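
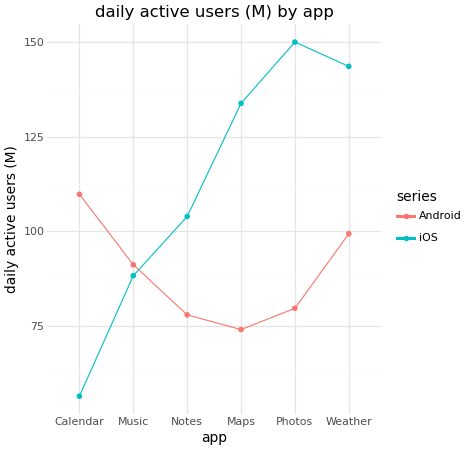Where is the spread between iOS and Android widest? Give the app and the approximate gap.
Photos, ≈ 70 M

Photos: iOS ≈ 150, Android ≈ 80 → gap ≈ 70. Next-largest (Maps) is only ≈ 60.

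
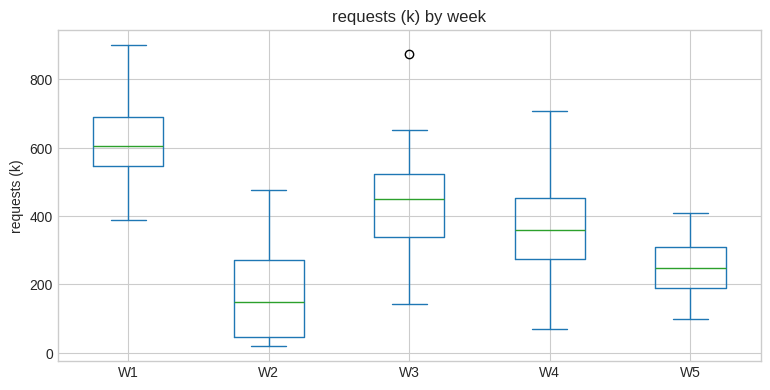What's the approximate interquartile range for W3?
Q3 ≈ 500, Q1 ≈ 350; IQR ≈ 150.

≈ 150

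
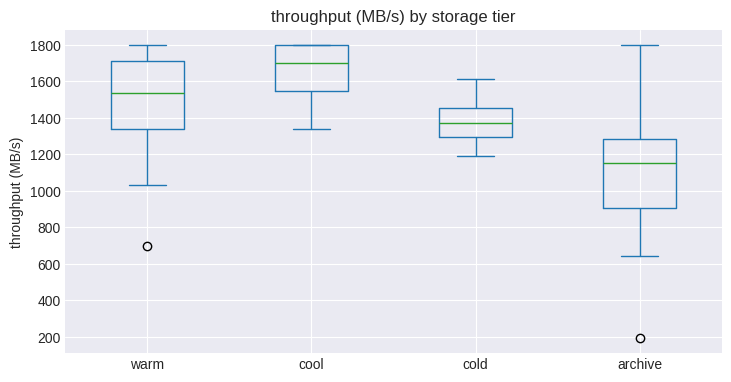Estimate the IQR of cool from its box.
Q3 ≈ 1800, Q1 ≈ 1500; IQR ≈ 300.

≈ 300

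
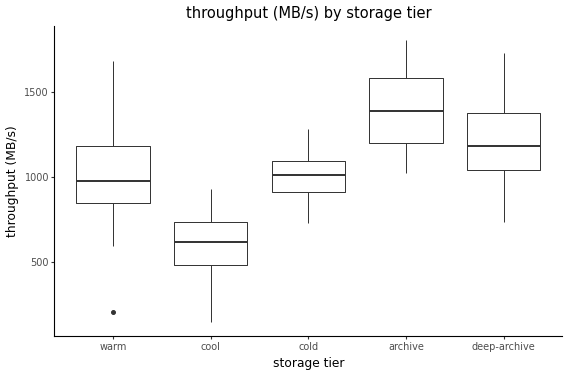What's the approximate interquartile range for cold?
≈ 200

Q3 ≈ 1100, Q1 ≈ 900; IQR ≈ 200.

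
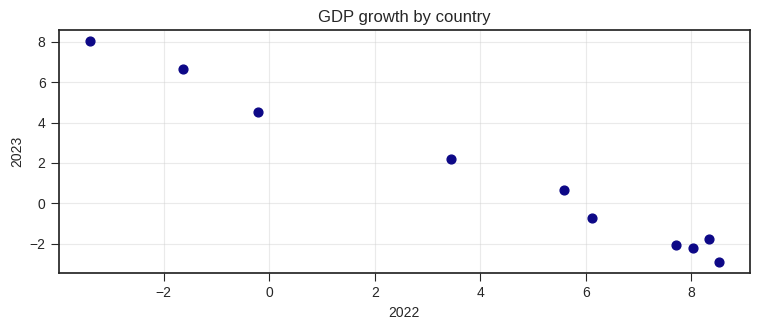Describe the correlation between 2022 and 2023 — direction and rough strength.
negative, strong

Points are negatively correlated; strong (|r| ≈ 1.0).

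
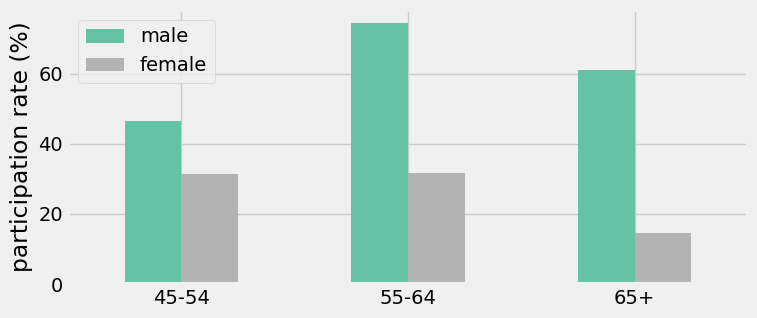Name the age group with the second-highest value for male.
Top 3 for male: 55-64 ≈ 70, 65+ ≈ 60, 45-54 ≈ 50.

65+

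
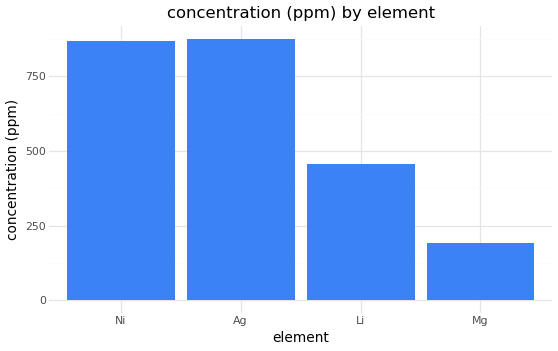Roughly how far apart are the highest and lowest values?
Max Ag ≈ 900, min Mg ≈ 200; range ≈ 700.

≈ 700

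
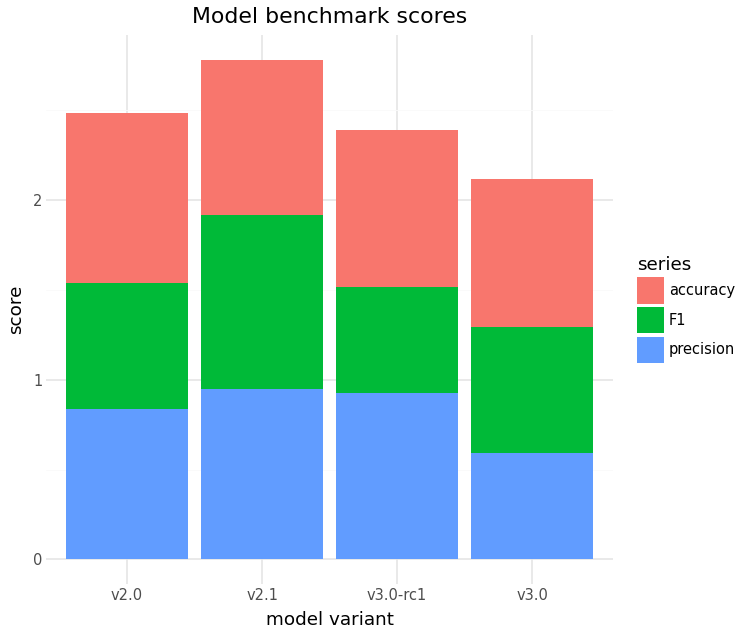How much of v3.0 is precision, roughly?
precision top ≈ 0.5, bottom ≈ 0.0; segment ≈ 0.5.

≈ 0.5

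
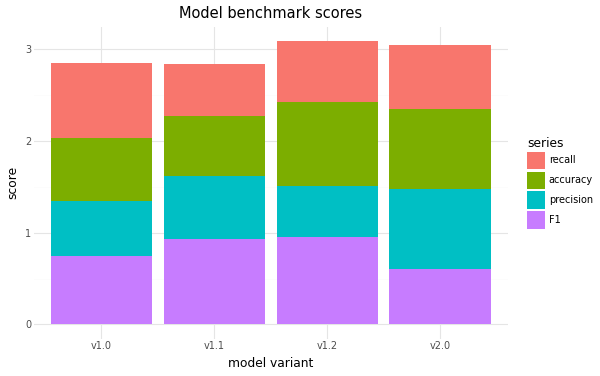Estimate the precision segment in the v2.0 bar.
precision top ≈ 1.5, bottom ≈ 0.5; segment ≈ 1.0.

≈ 1.0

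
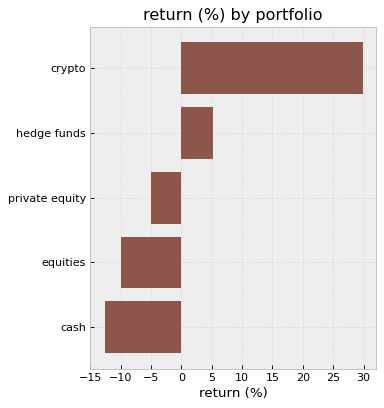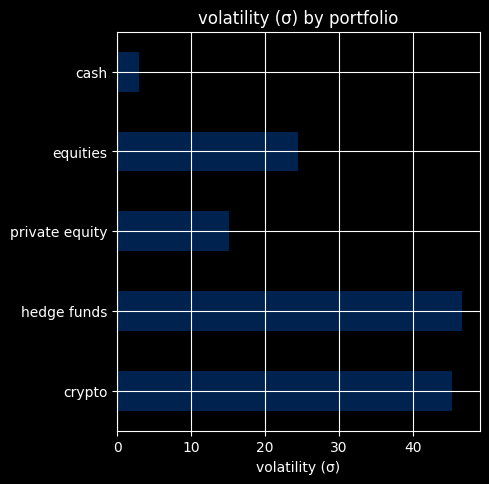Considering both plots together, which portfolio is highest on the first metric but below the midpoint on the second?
Chart 2 median volatility (σ) ≈ 25; below-median portfolios: private equity, cash. Among those, private equity has the highest return (%) (≈ -5).

private equity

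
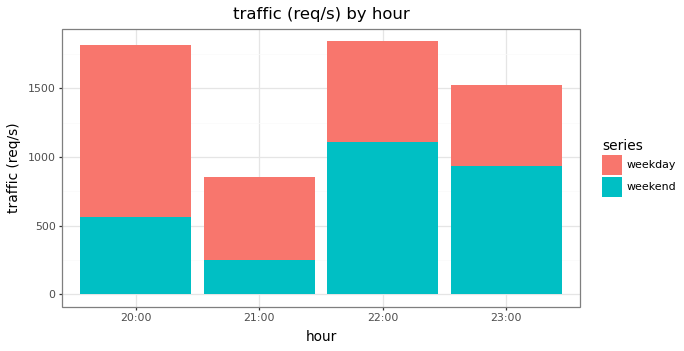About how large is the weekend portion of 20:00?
≈ 600

weekend top ≈ 600, bottom ≈ 0; segment ≈ 600.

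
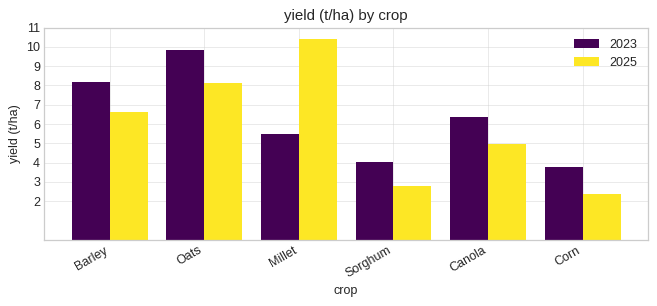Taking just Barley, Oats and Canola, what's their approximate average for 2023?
(8 + 10 + 6) / 3 ≈ 8.

≈ 8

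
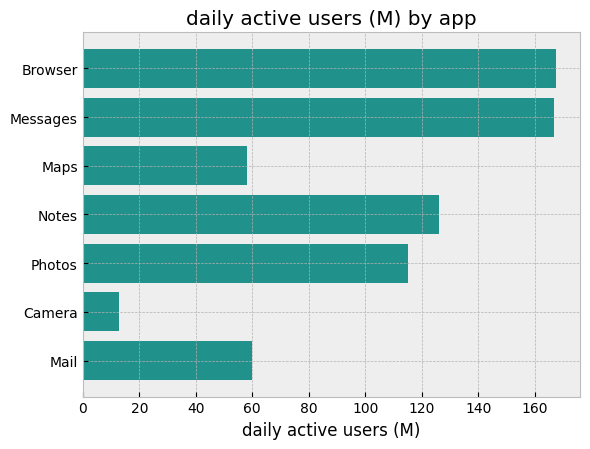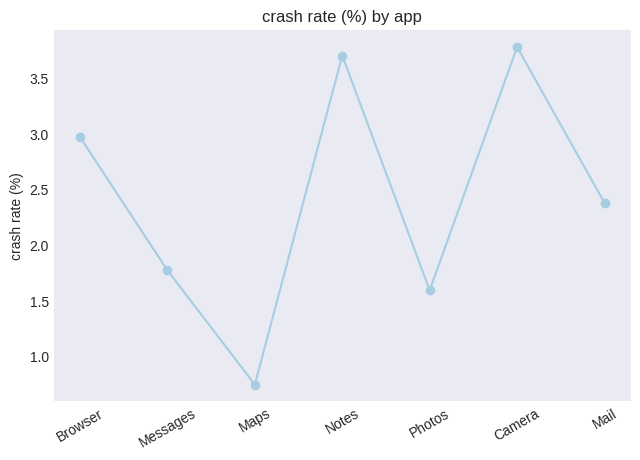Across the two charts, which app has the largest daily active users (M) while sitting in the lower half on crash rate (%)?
Chart 2 median crash rate (%) ≈ 2.5; below-median apps: Messages, Maps, Photos. Among those, Messages has the highest daily active users (M) (≈ 160).

Messages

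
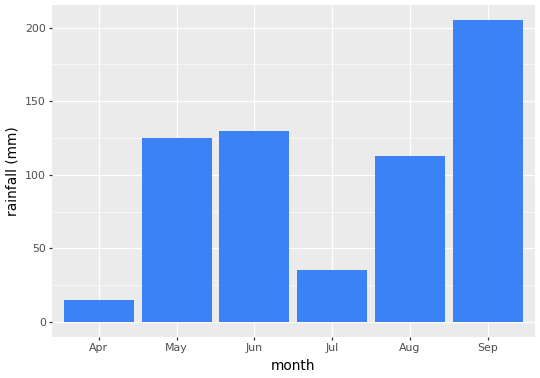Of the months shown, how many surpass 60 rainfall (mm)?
4

Above 60: May, Jun, Aug, Sep.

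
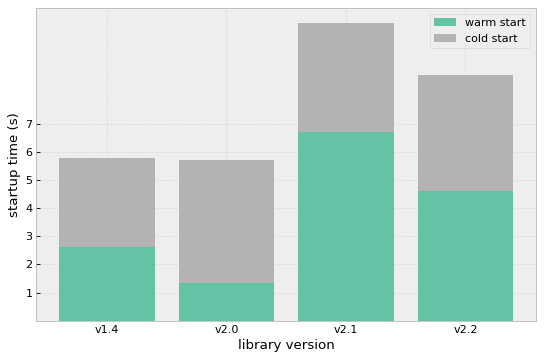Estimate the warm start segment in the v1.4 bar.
warm start top ≈ 3, bottom ≈ 0; segment ≈ 3.

≈ 3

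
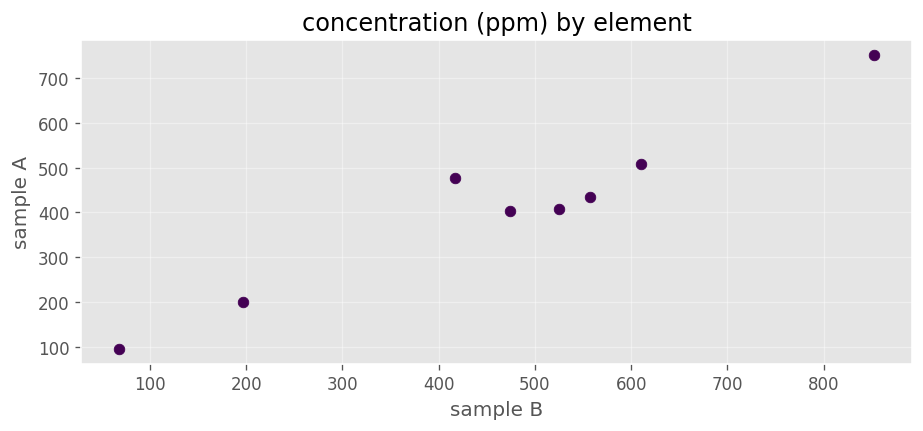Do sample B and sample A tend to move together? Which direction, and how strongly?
positive, strong

Points are positively correlated; strong (|r| ≈ 1.0).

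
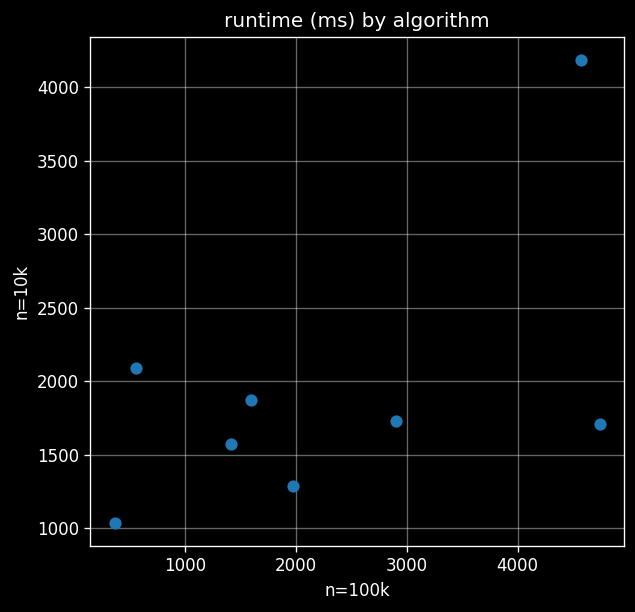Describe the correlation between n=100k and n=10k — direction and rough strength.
positive, moderate

Points are positively correlated; moderate (|r| ≈ 0.6).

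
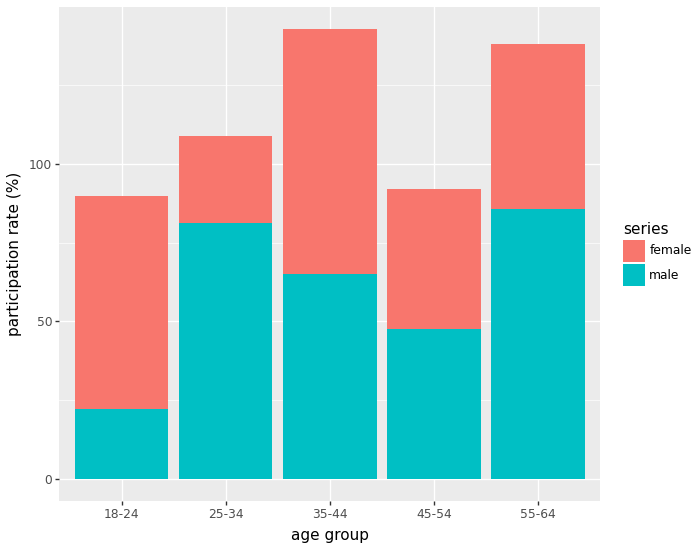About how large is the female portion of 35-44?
female top ≈ 140, bottom ≈ 60; segment ≈ 80.

≈ 80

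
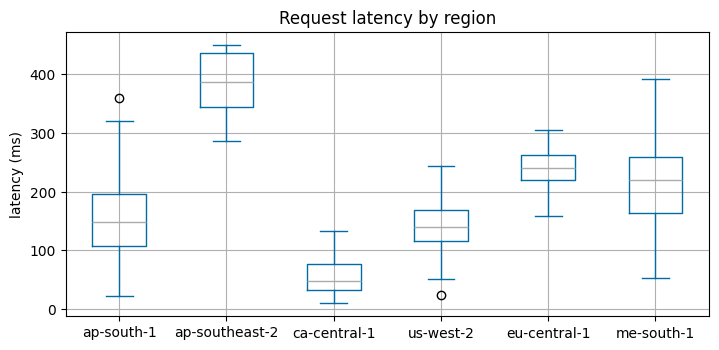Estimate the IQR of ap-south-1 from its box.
Q3 ≈ 200, Q1 ≈ 100; IQR ≈ 100.

≈ 100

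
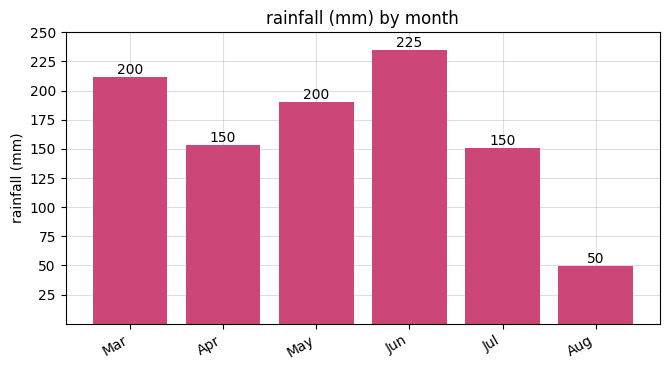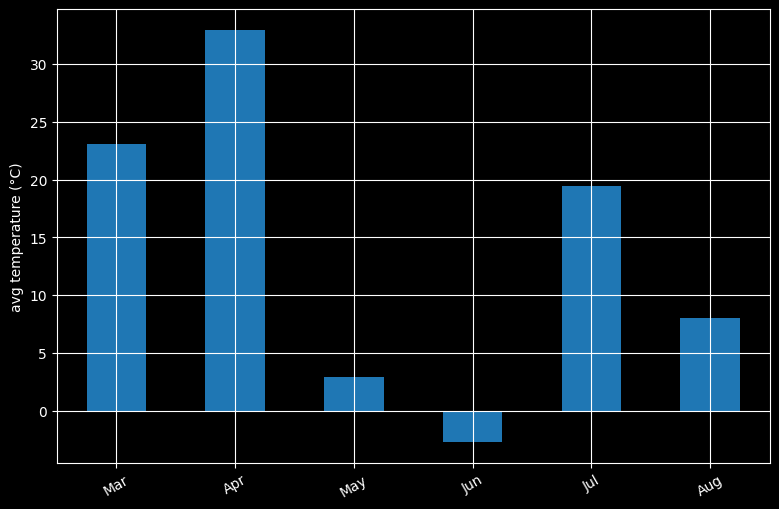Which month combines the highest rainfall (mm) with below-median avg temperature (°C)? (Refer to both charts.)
Jun

Chart 2 median avg temperature (°C) ≈ 15; below-median months: May, Jun, Aug. Among those, Jun has the highest rainfall (mm) (≈ 225).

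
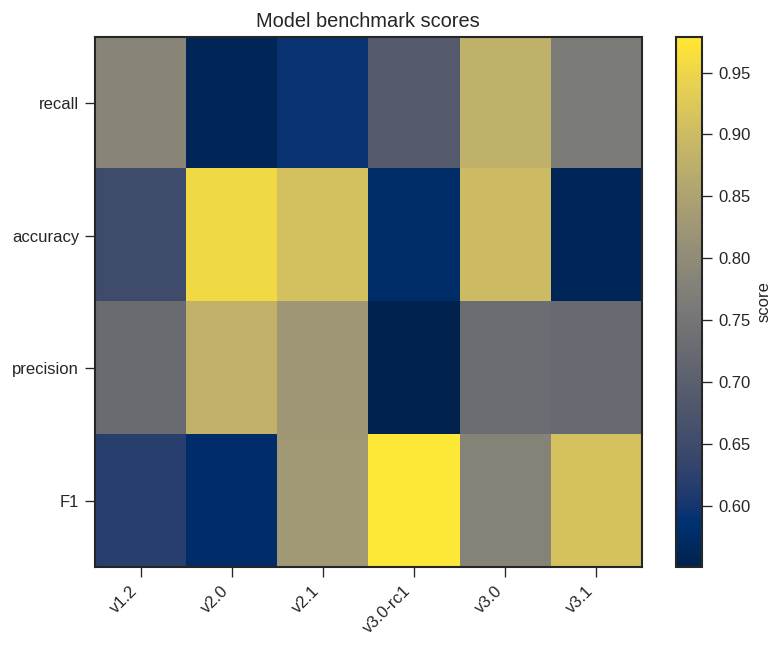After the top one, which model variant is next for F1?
Top 3 for F1: v3.0-rc1 ≈ 1.00, v3.1 ≈ 0.90, v2.1 ≈ 0.85.

v3.1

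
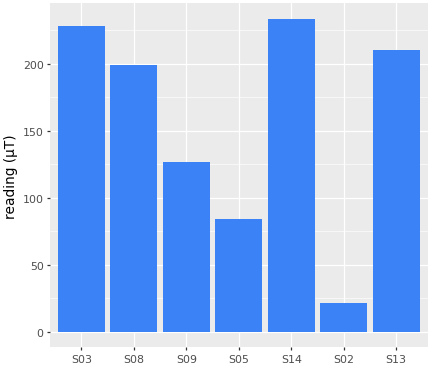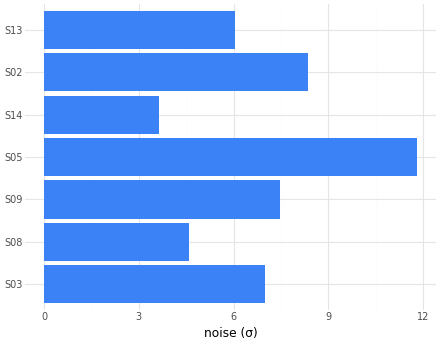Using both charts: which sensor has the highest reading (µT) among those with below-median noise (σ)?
S14

Chart 2 median noise (σ) ≈ 6; below-median sensors: S08, S14, S13. Among those, S14 has the highest reading (µT) (≈ 225).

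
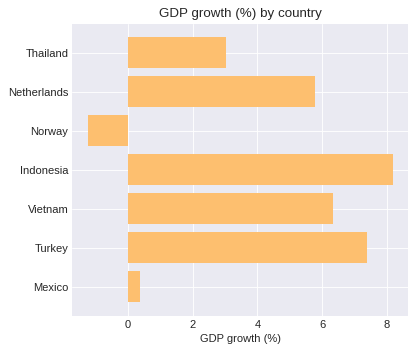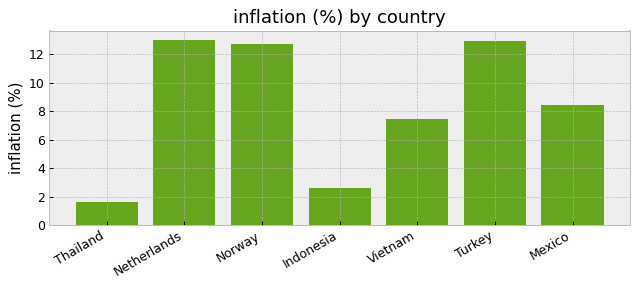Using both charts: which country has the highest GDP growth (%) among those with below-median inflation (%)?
Chart 2 median inflation (%) ≈ 8; below-median countries: Thailand, Indonesia, Vietnam. Among those, Indonesia has the highest GDP growth (%) (≈ 8).

Indonesia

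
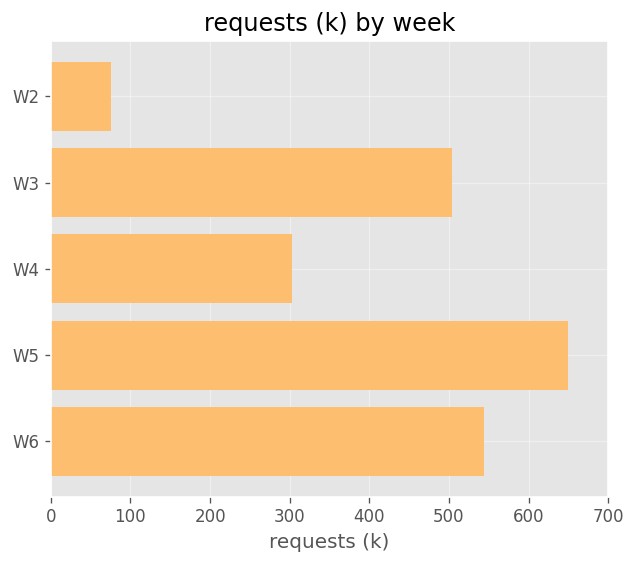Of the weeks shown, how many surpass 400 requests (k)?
3

Above 400: W3, W5, W6.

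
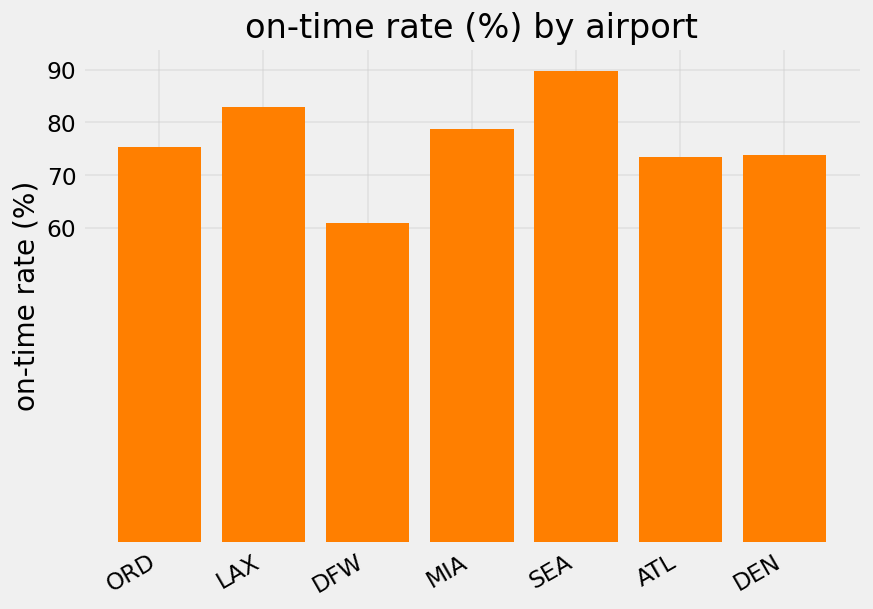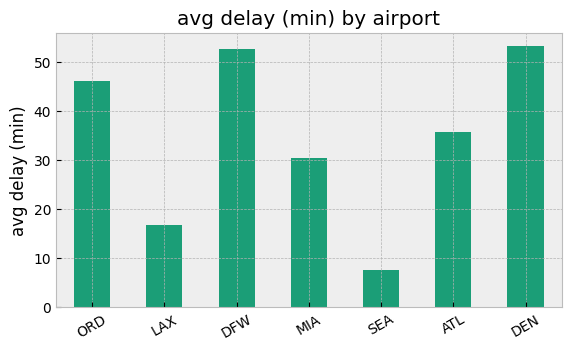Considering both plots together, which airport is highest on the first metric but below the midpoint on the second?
Chart 2 median avg delay (min) ≈ 35; below-median airports: LAX, MIA, SEA. Among those, SEA has the highest on-time rate (%) (≈ 90).

SEA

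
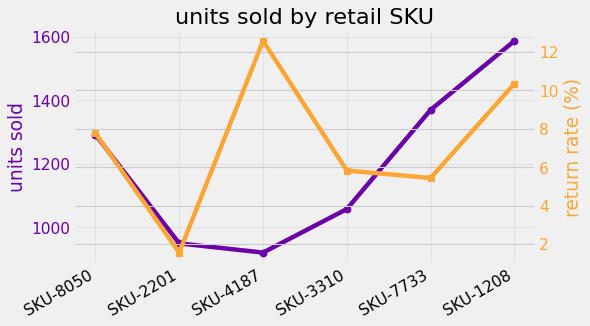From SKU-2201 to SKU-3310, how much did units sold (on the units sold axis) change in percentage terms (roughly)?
SKU-2201 ≈ 1000, SKU-3310 ≈ 1100; (1100 − 1000) / 1000 ≈ +10%.

≈ +10%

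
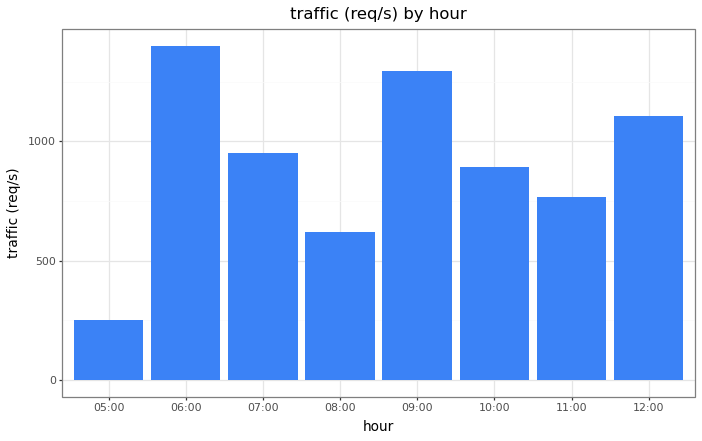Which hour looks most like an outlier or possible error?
05:00 ≈ 200; the rest sit between ≈ 600 and ≈ 1400.

05:00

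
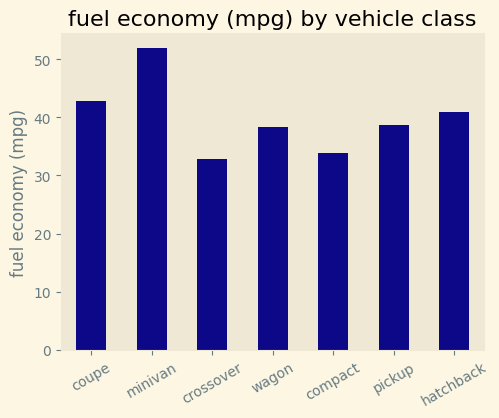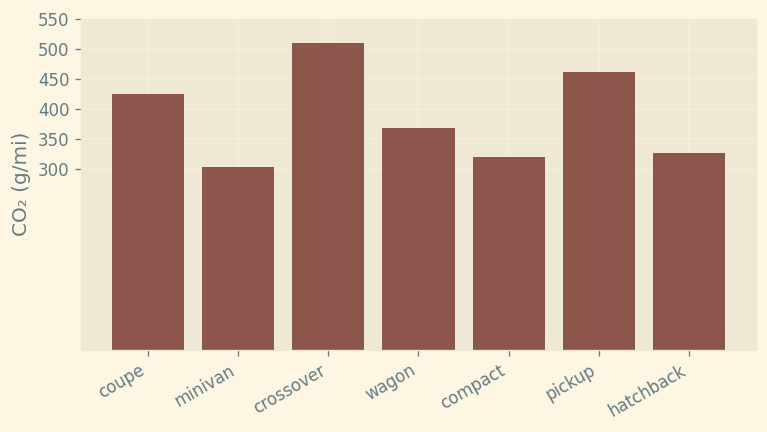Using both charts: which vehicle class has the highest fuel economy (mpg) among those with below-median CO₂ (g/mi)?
Chart 2 median CO₂ (g/mi) ≈ 350; below-median vehicle classes: minivan, compact, hatchback. Among those, minivan has the highest fuel economy (mpg) (≈ 50).

minivan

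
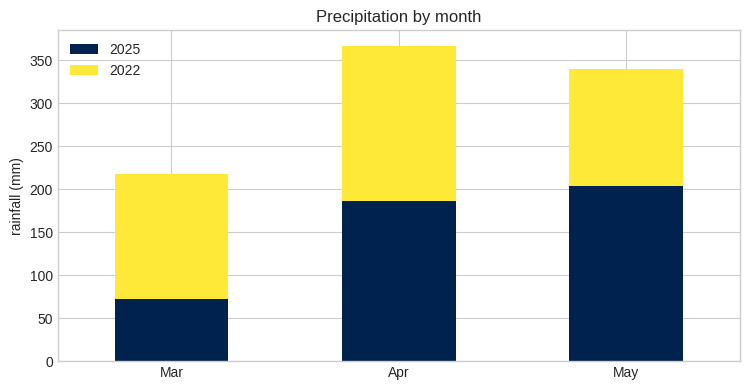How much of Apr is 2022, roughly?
≈ 150

2022 top ≈ 350, bottom ≈ 200; segment ≈ 150.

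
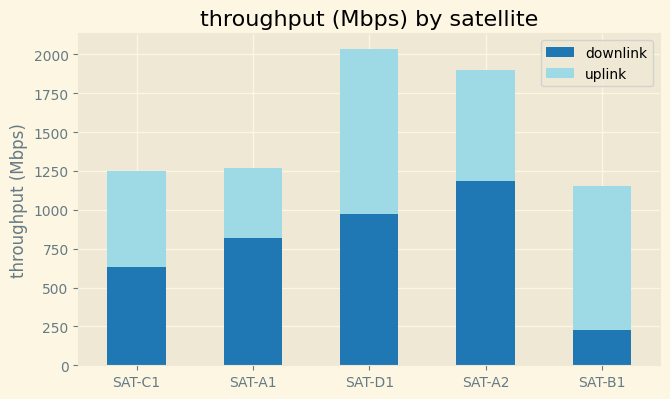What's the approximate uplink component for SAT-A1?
uplink top ≈ 1200, bottom ≈ 800; segment ≈ 400.

≈ 400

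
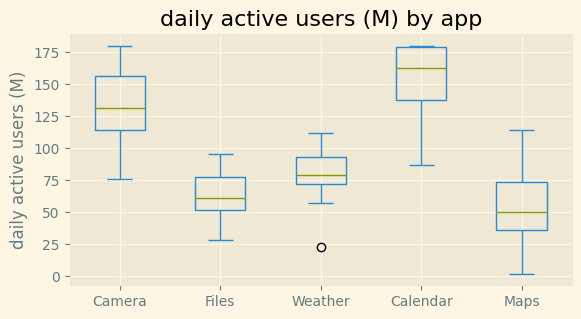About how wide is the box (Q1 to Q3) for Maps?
≈ 30

Q3 ≈ 70, Q1 ≈ 40; IQR ≈ 30.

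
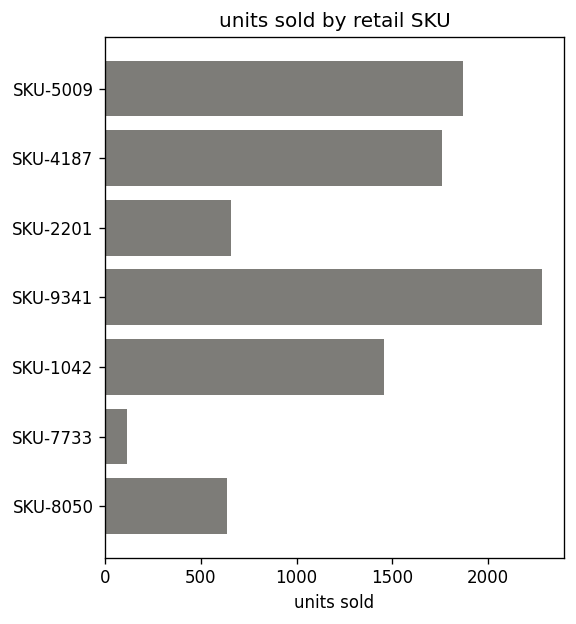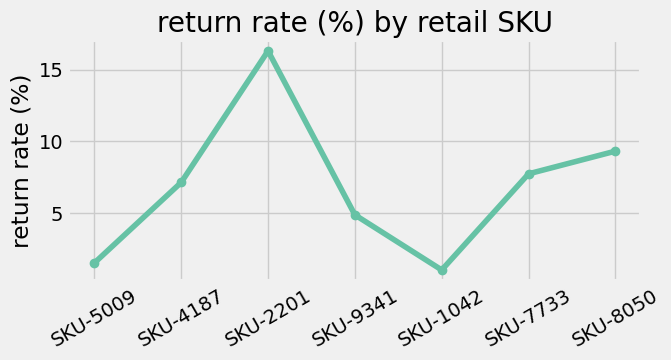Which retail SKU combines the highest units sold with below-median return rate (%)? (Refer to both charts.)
SKU-9341

Chart 2 median return rate (%) ≈ 8; below-median retail SKUs: SKU-5009, SKU-9341, SKU-1042. Among those, SKU-9341 has the highest units sold (≈ 2500).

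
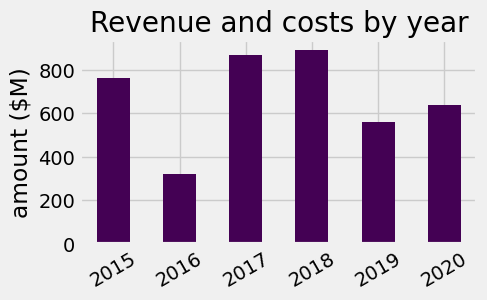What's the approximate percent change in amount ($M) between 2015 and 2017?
2015 ≈ 800, 2017 ≈ 900; (900 − 800) / 800 ≈ +12.5%.

≈ +12.5%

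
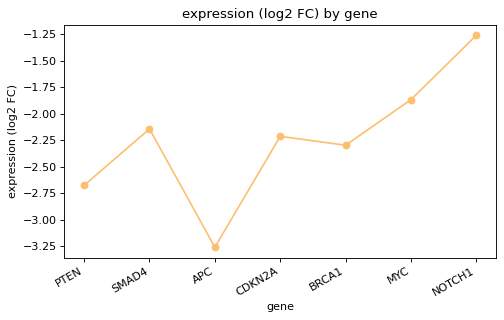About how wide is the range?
≈ 2.0

Max NOTCH1 ≈ -1.2, min APC ≈ -3.2; range ≈ 2.0.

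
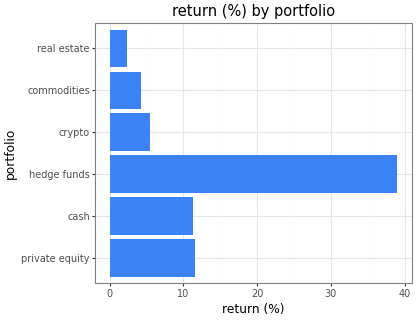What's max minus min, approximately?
Max hedge funds ≈ 40, min real estate ≈ 0; range ≈ 40.

≈ 40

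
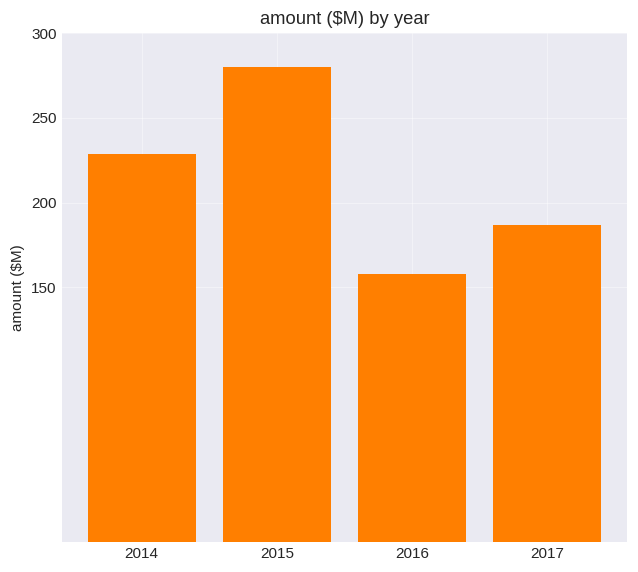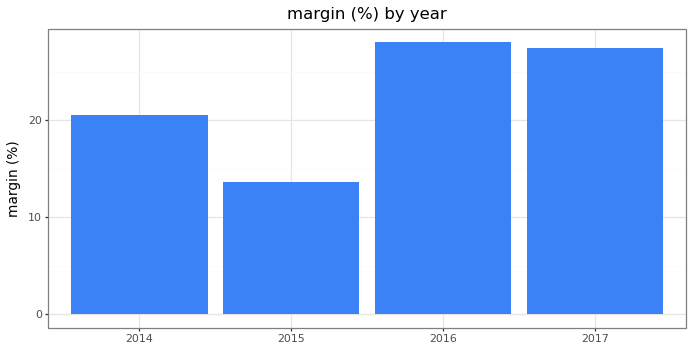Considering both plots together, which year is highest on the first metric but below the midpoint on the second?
Chart 2 median margin (%) ≈ 25; below-median years: 2014, 2015. Among those, 2015 has the highest amount ($M) (≈ 300).

2015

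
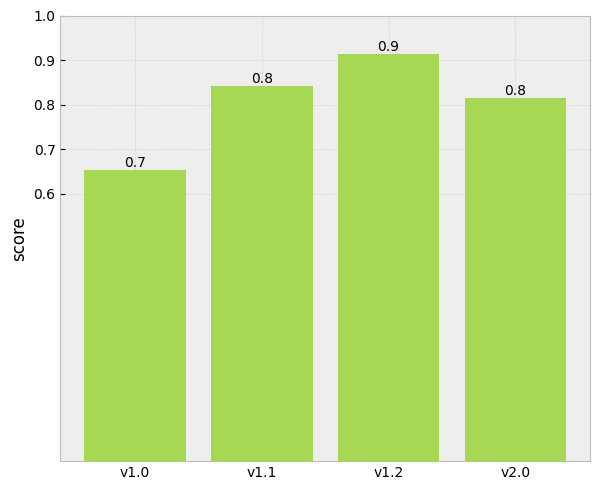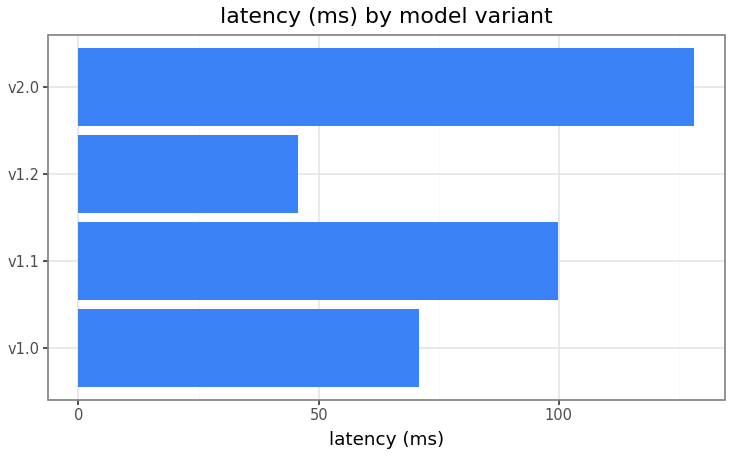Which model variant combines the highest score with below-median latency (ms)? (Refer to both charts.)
Chart 2 median latency (ms) ≈ 80; below-median model variants: v1.0, v1.2. Among those, v1.2 has the highest score (≈ 0.9).

v1.2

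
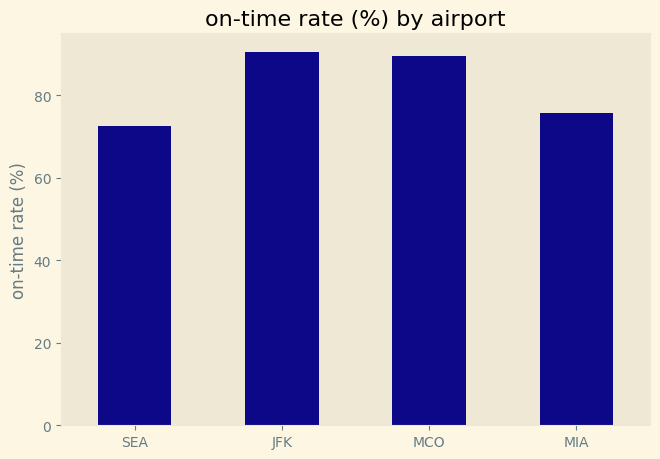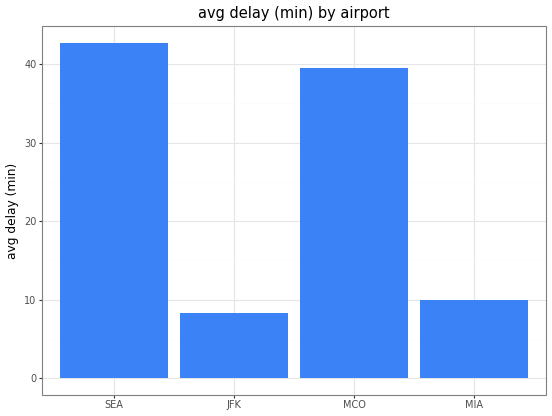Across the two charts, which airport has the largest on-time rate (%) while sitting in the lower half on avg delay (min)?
Chart 2 median avg delay (min) ≈ 25; below-median airports: JFK, MIA. Among those, JFK has the highest on-time rate (%) (≈ 90).

JFK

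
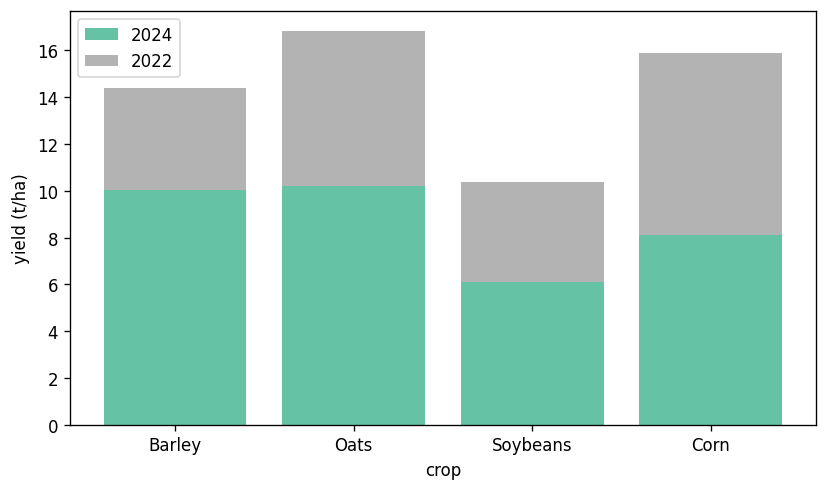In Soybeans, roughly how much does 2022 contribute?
≈ 4

2022 top ≈ 10, bottom ≈ 6; segment ≈ 4.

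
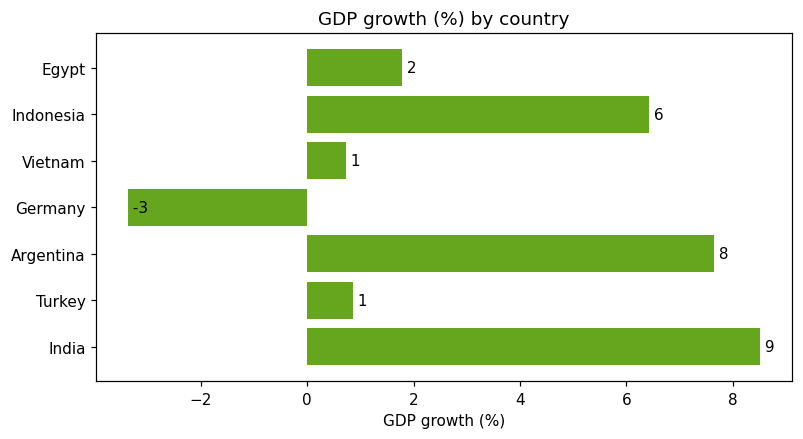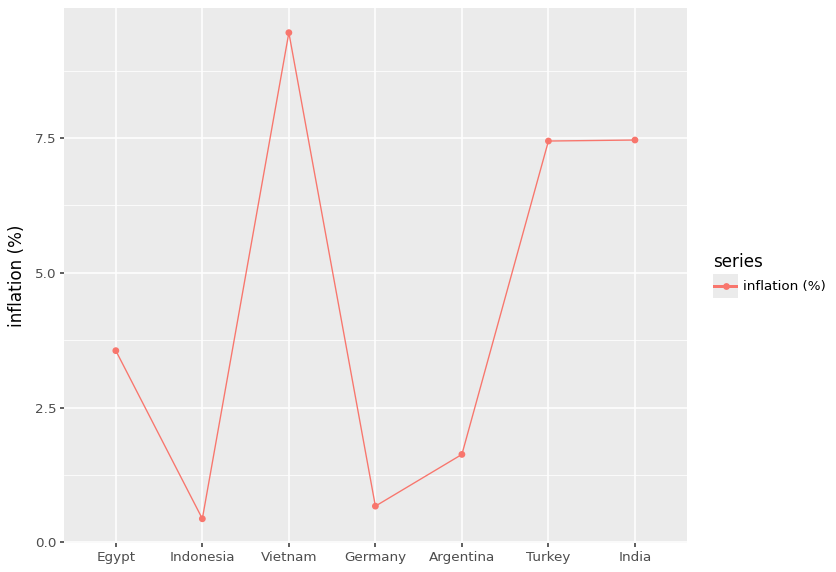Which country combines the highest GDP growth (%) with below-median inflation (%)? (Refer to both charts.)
Chart 2 median inflation (%) ≈ 4; below-median countries: Indonesia, Germany, Argentina. Among those, Argentina has the highest GDP growth (%) (≈ 8).

Argentina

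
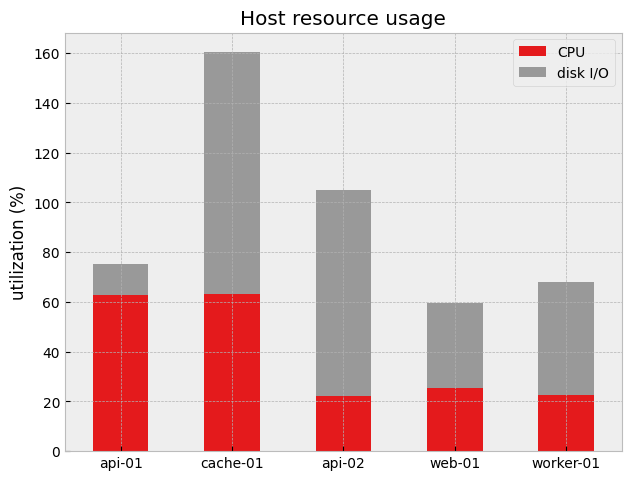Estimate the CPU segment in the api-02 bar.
≈ 20

CPU top ≈ 20, bottom ≈ 0; segment ≈ 20.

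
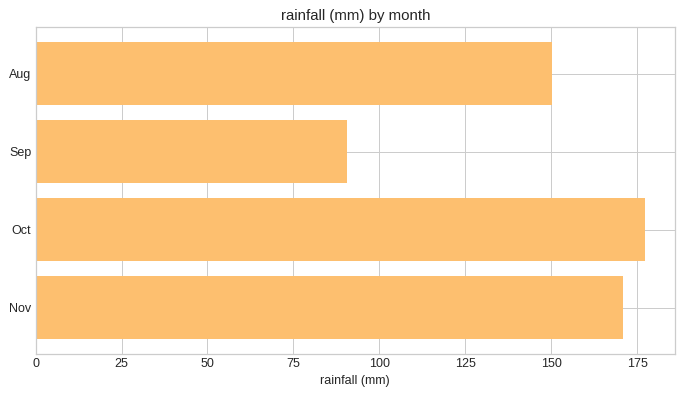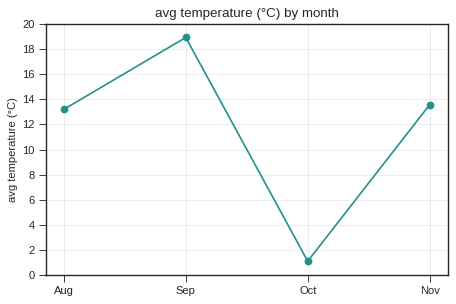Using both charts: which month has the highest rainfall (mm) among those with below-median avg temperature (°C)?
Chart 2 median avg temperature (°C) ≈ 14; below-median months: Aug, Oct. Among those, Oct has the highest rainfall (mm) (≈ 180).

Oct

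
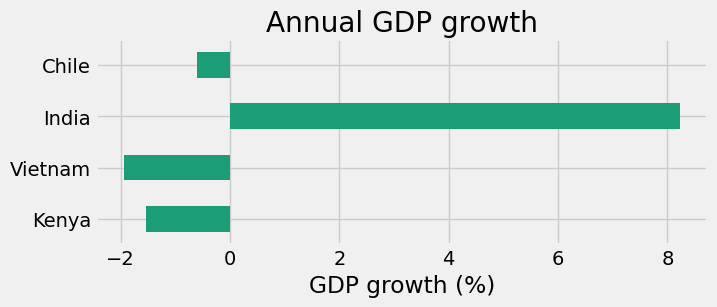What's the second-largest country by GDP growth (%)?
Top 3: India ≈ 8, Chile ≈ -1, Kenya ≈ -2.

Chile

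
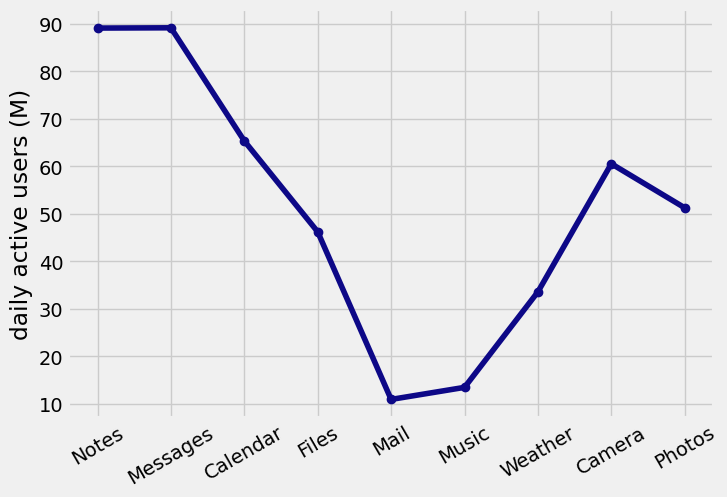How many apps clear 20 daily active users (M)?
7

Above 20: Notes, Messages, Calendar, Files, Weather, Camera, Photos.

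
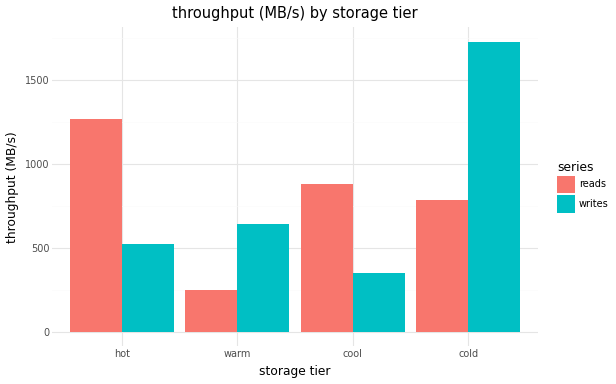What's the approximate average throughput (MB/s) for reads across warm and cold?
≈ 500

(200 + 800) / 2 ≈ 500.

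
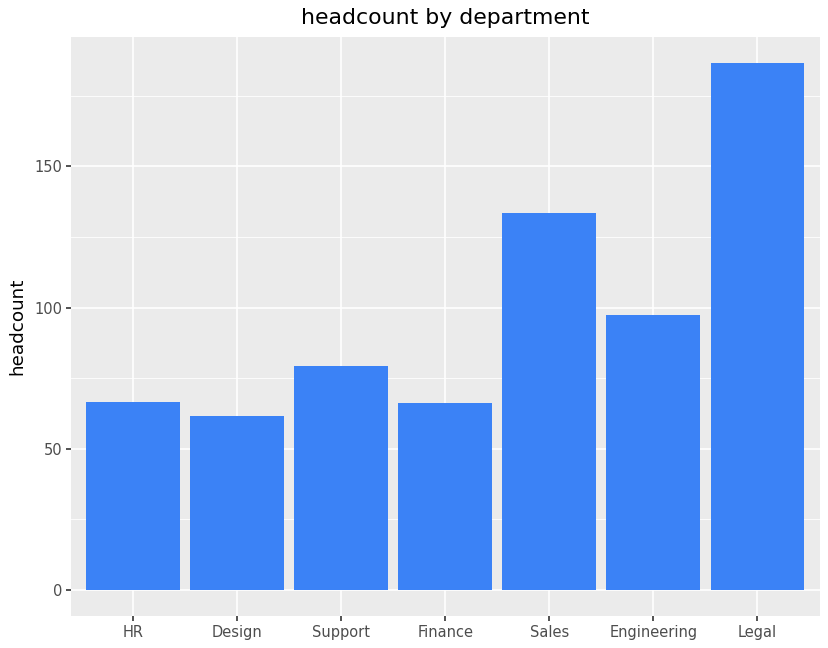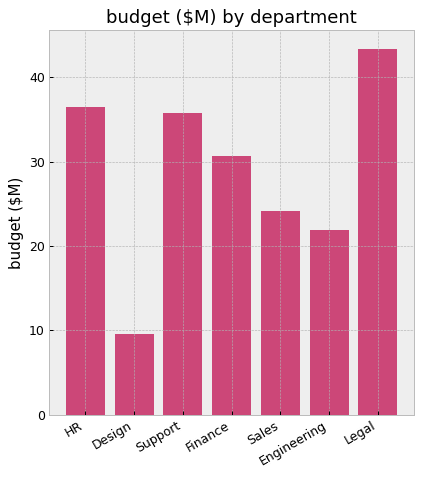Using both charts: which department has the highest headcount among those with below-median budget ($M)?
Sales

Chart 2 median budget ($M) ≈ 30; below-median departments: Design, Sales, Engineering. Among those, Sales has the highest headcount (≈ 140).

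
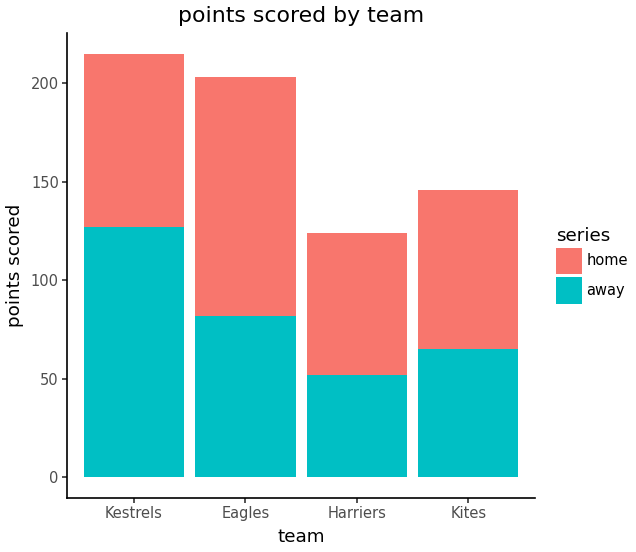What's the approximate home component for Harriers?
≈ 60

home top ≈ 120, bottom ≈ 60; segment ≈ 60.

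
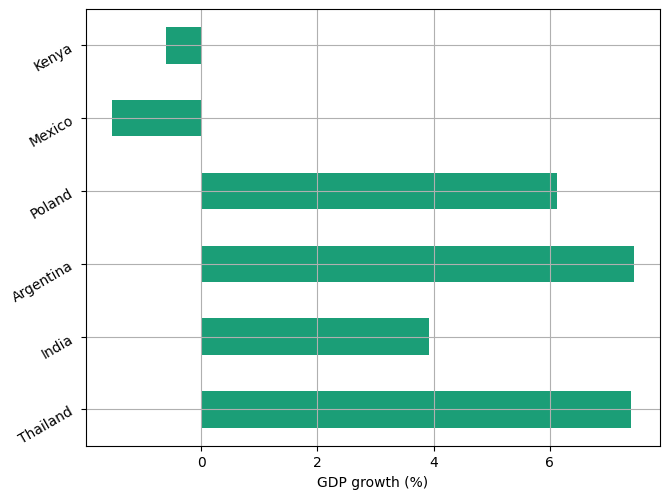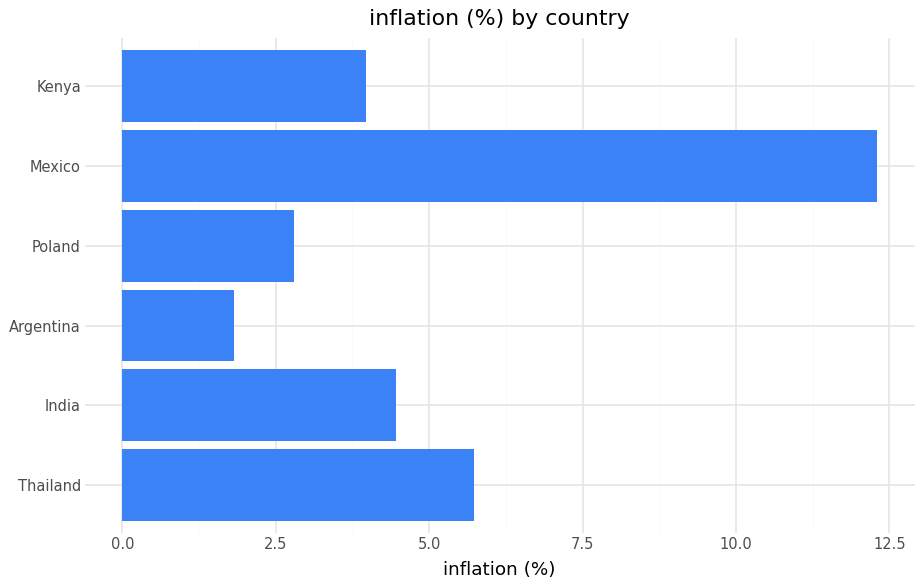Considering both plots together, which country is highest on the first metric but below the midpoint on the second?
Argentina

Chart 2 median inflation (%) ≈ 4; below-median countries: Argentina, Poland, Kenya. Among those, Argentina has the highest GDP growth (%) (≈ 7).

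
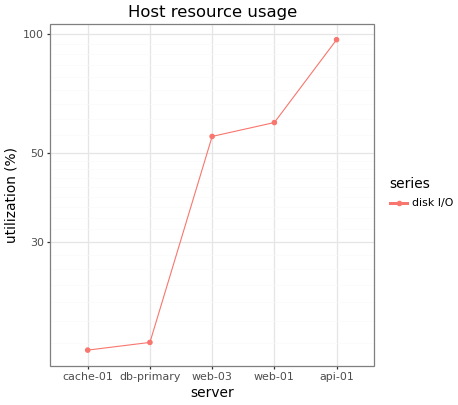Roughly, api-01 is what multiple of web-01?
api-01 ≈ 100, web-01 ≈ 60; 100/60 ≈ 1.67.

≈ 1.67×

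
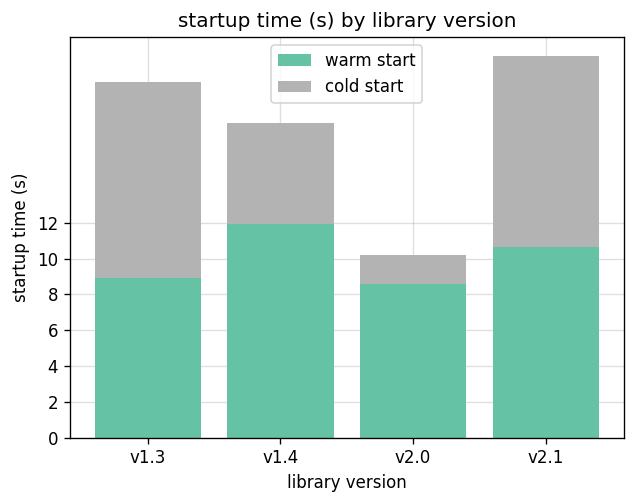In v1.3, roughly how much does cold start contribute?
≈ 12

cold start top ≈ 20, bottom ≈ 8; segment ≈ 12.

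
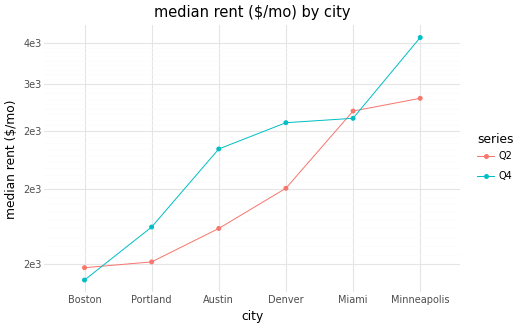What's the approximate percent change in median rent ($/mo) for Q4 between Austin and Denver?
Austin ≈ 2400, Denver ≈ 2600; (2600 − 2400) / 2400 ≈ +8.3%.

≈ +8.3%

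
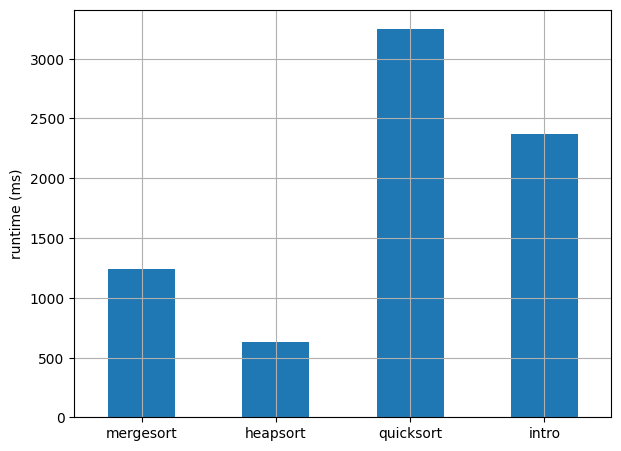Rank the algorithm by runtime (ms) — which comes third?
Top 4: quicksort ≈ 3000, intro ≈ 2500, mergesort ≈ 1000, heapsort ≈ 500.

mergesort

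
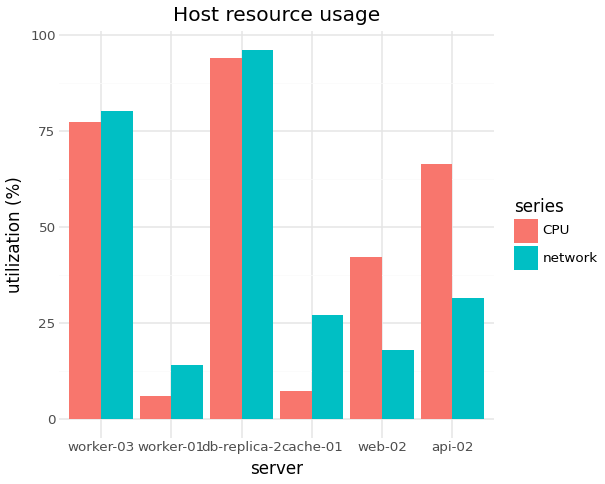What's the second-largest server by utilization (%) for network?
Top 3 for network: db-replica-2 ≈ 100, worker-03 ≈ 80, api-02 ≈ 30.

worker-03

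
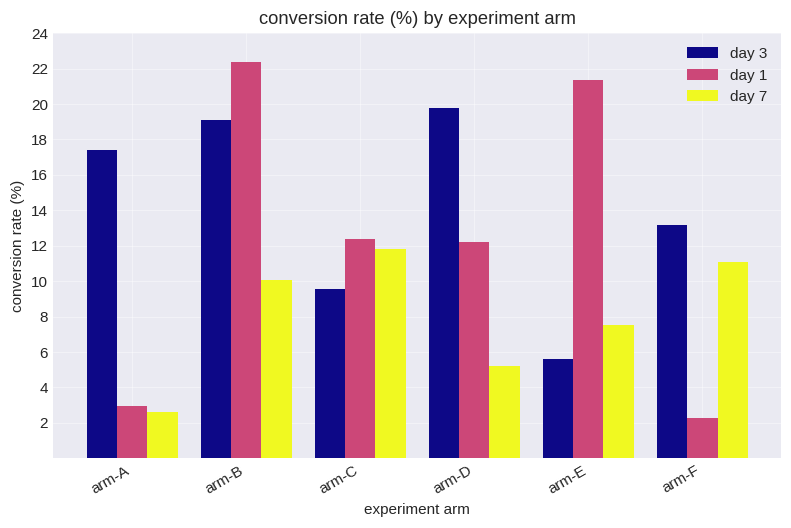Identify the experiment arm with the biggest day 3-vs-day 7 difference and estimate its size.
arm-A: day 3 ≈ 18, day 7 ≈ 2 → gap ≈ 16. Next-largest (arm-D) is only ≈ 14.

arm-A, ≈ 16 %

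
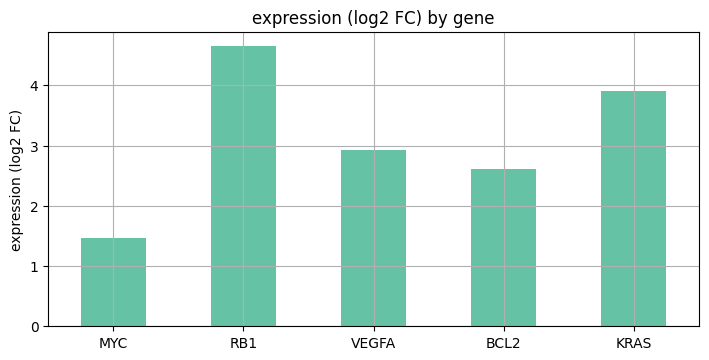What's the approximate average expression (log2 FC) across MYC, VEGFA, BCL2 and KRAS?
≈ 2.75

(1.5 + 3.0 + 2.5 + 4.0) / 4 ≈ 2.75.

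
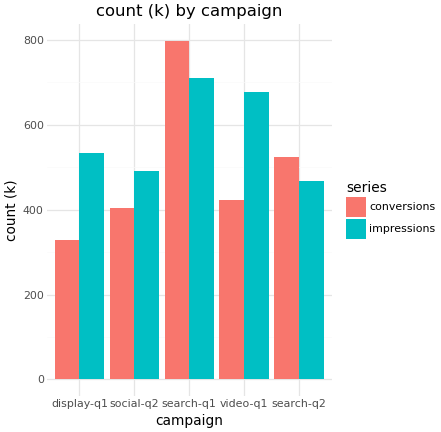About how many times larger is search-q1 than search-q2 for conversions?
search-q1 ≈ 800, search-q2 ≈ 500; 800/500 ≈ 1.6.

≈ 1.6×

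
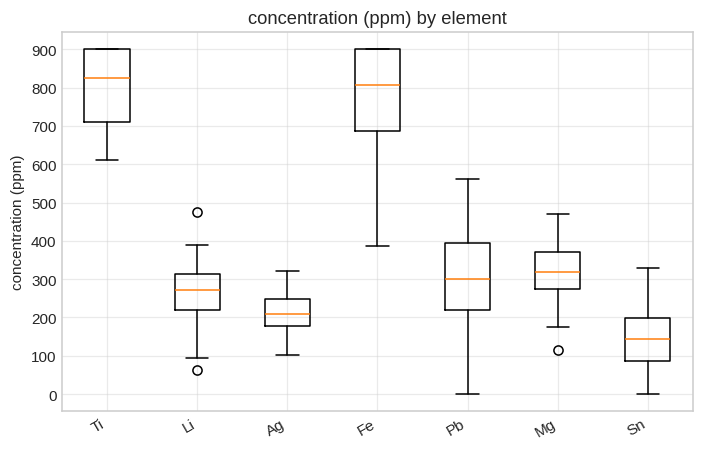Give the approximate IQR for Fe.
Q3 ≈ 900, Q1 ≈ 700; IQR ≈ 200.

≈ 200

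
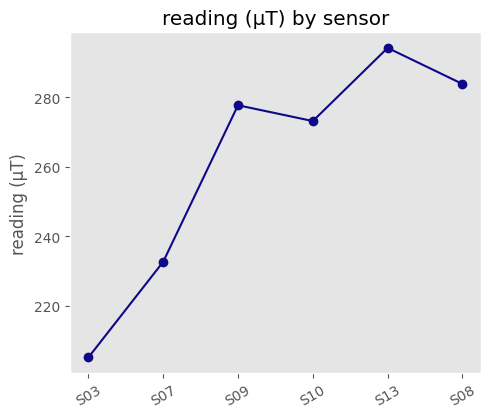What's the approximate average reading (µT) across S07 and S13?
(230 + 290) / 2 ≈ 260.

≈ 260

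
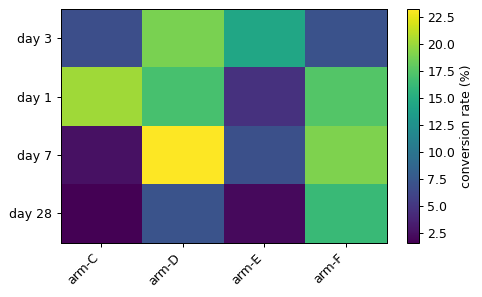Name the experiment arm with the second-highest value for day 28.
Top 3 for day 28: arm-F ≈ 16, arm-D ≈ 8, arm-E ≈ 2.

arm-D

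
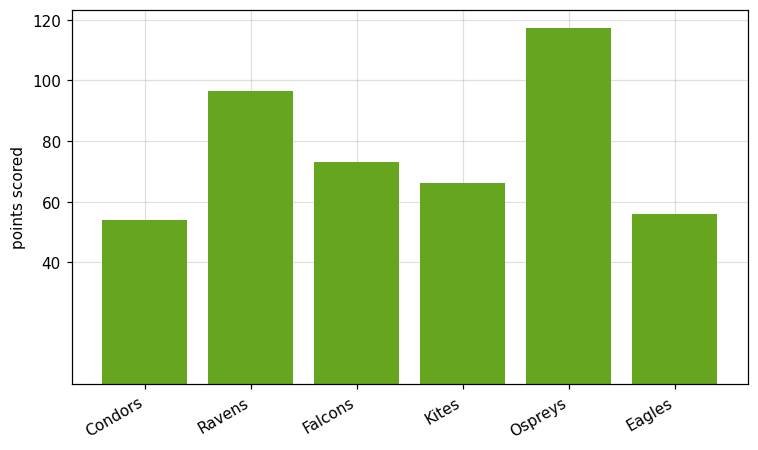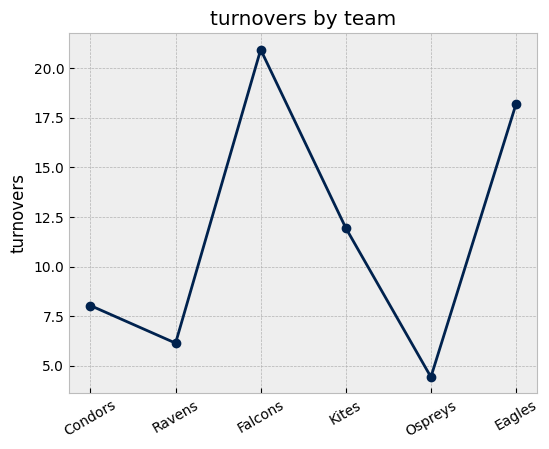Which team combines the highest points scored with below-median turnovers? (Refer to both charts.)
Chart 2 median turnovers ≈ 10; below-median teams: Condors, Ravens, Ospreys. Among those, Ospreys has the highest points scored (≈ 120).

Ospreys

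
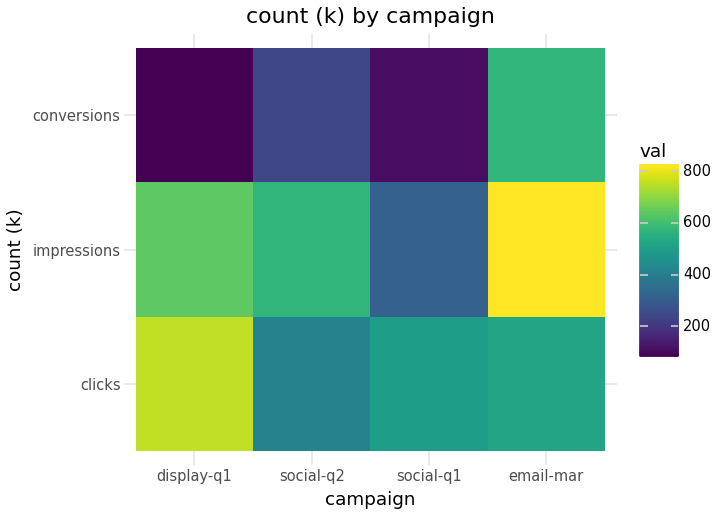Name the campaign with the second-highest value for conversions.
Top 3 for conversions: email-mar ≈ 600, social-q2 ≈ 200, social-q1 ≈ 100.

social-q2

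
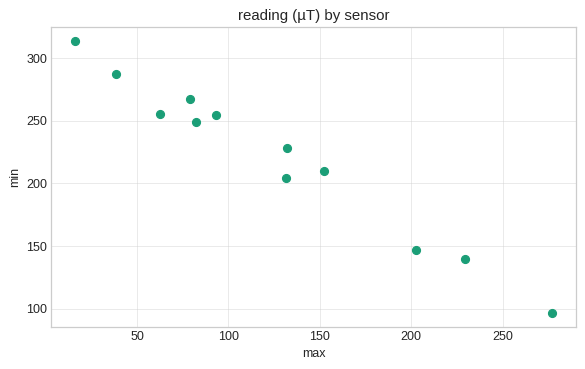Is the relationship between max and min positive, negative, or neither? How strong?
Points are negatively correlated; strong (|r| ≈ 1.0).

negative, strong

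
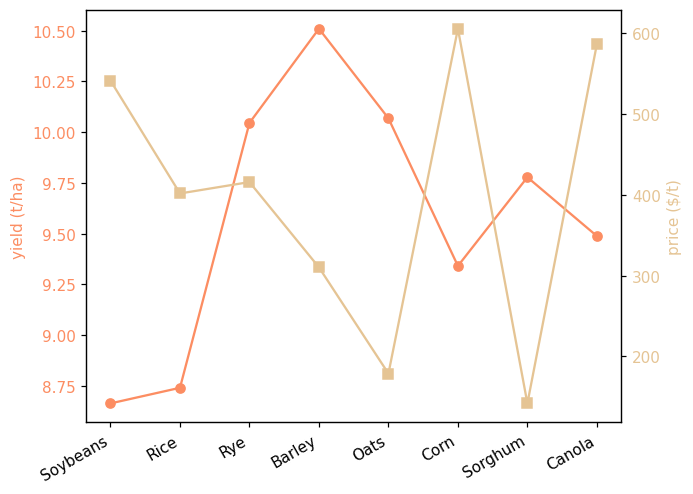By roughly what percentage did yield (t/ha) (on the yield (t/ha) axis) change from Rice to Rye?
≈ +13.6%

Rice ≈ 8.8, Rye ≈ 10.0; (10.0 − 8.8) / 8.8 ≈ +13.6%.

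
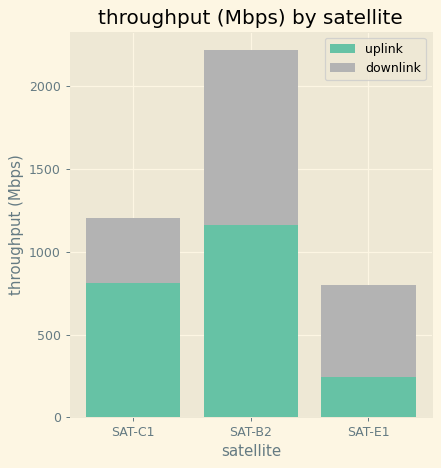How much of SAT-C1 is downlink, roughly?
≈ 400

downlink top ≈ 1200, bottom ≈ 800; segment ≈ 400.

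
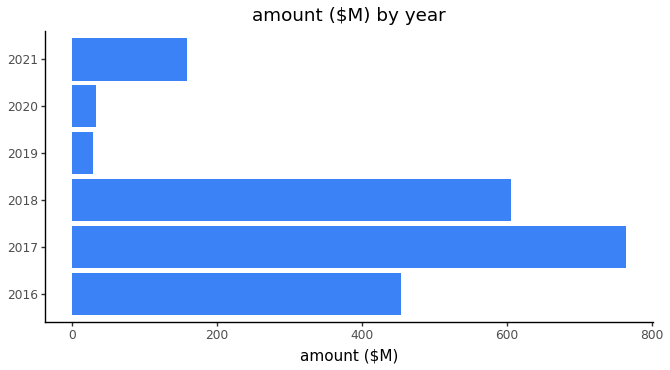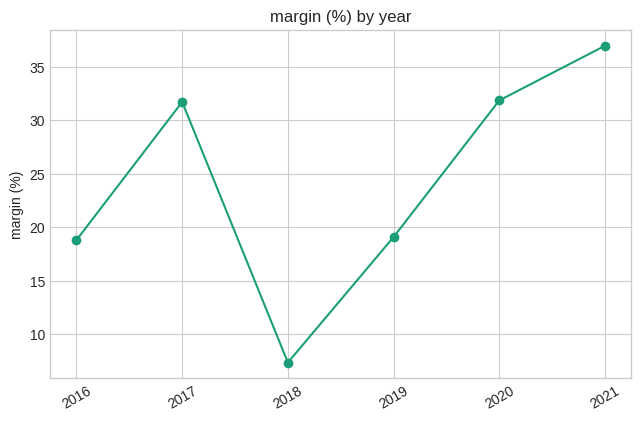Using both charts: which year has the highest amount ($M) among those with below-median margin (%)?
Chart 2 median margin (%) ≈ 25; below-median years: 2016, 2018, 2019. Among those, 2018 has the highest amount ($M) (≈ 600).

2018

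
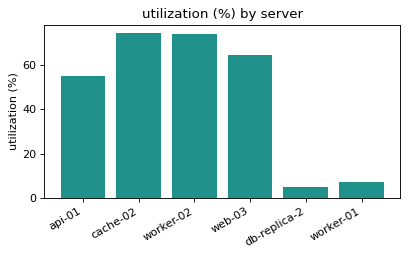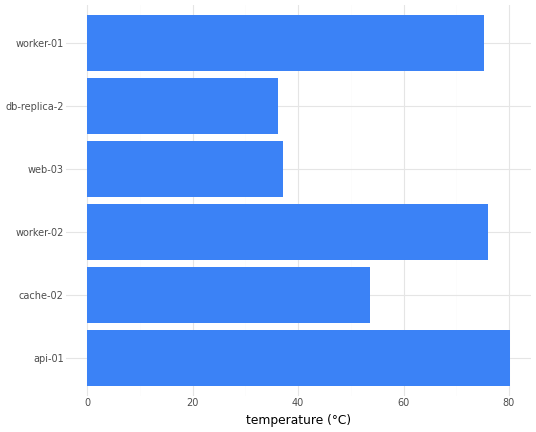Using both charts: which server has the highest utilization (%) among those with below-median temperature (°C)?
Chart 2 median temperature (°C) ≈ 60; below-median servers: cache-02, web-03, db-replica-2. Among those, cache-02 has the highest utilization (%) (≈ 70).

cache-02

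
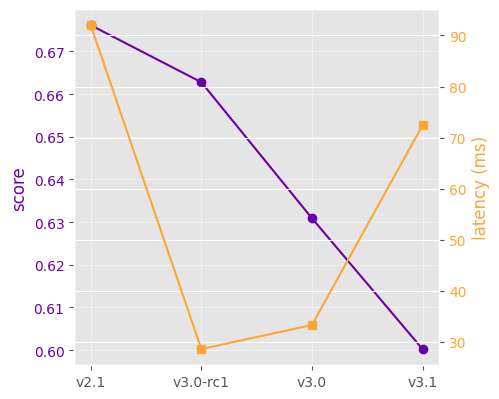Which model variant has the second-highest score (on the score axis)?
Top 3 (on the score axis): v2.1 ≈ 0.68, v3.0-rc1 ≈ 0.66, v3.0 ≈ 0.63.

v3.0-rc1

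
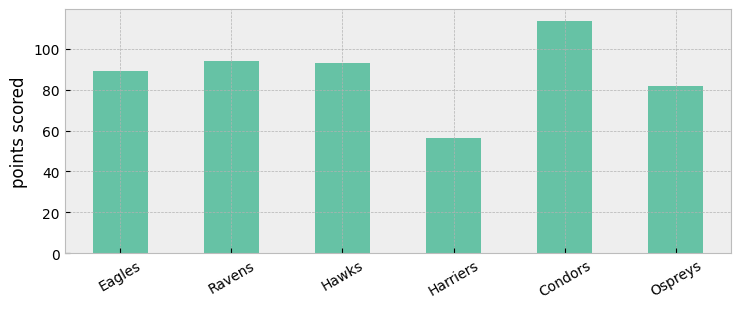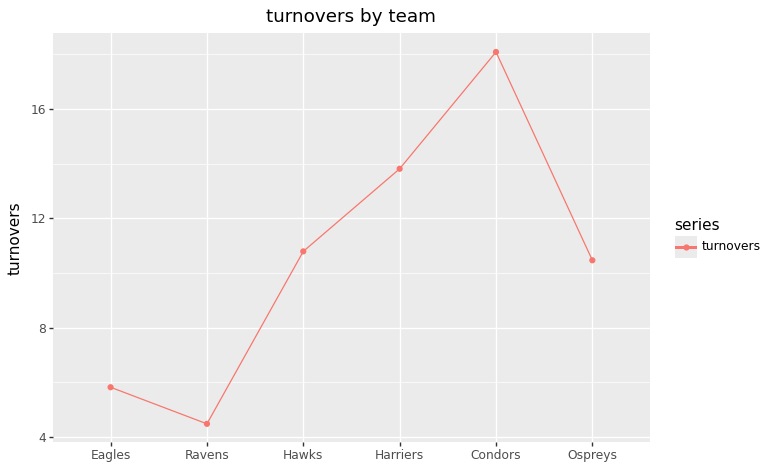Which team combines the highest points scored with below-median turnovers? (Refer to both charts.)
Chart 2 median turnovers ≈ 10; below-median teams: Eagles, Ravens, Ospreys. Among those, Ravens has the highest points scored (≈ 100).

Ravens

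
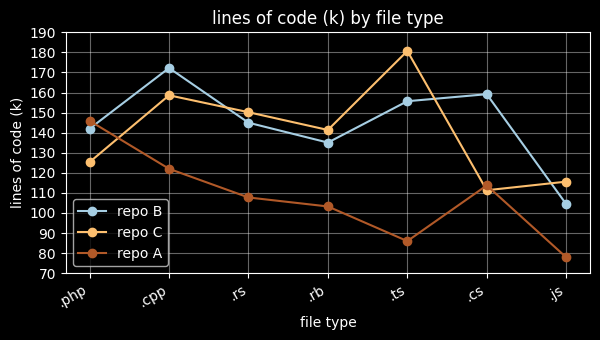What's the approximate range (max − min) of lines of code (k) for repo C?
Max .ts ≈ 180, min .cs ≈ 110; range ≈ 70.

≈ 70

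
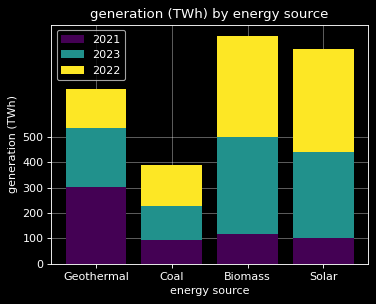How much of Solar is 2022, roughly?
≈ 400

2022 top ≈ 800, bottom ≈ 400; segment ≈ 400.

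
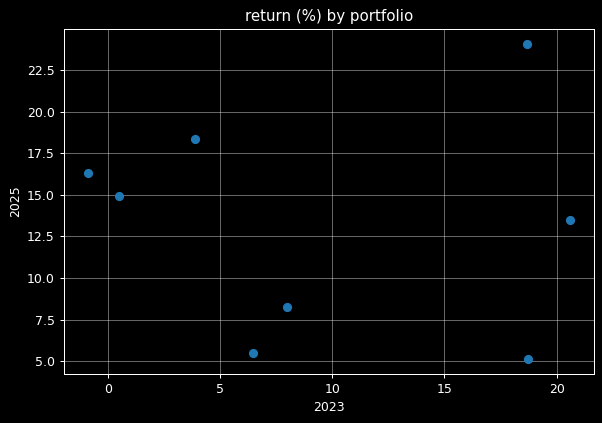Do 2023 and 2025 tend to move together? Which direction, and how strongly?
no clear correlation

Points are roughly uncorrelated; weak (|r| ≈ 0.0).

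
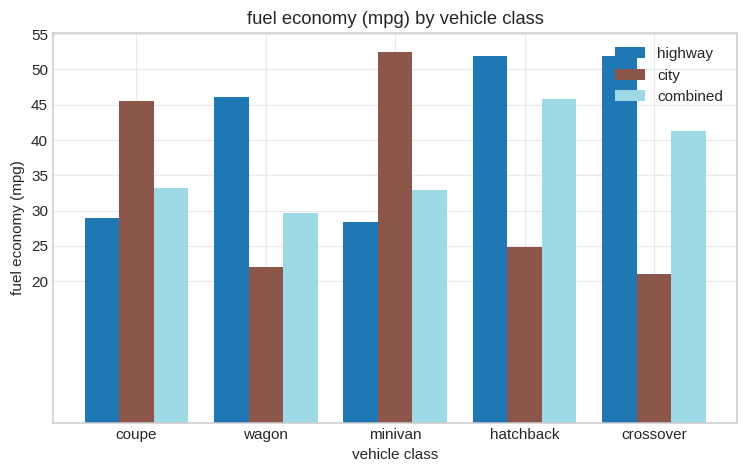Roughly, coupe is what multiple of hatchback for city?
≈ 1.8×

coupe ≈ 45, hatchback ≈ 25; 45/25 ≈ 1.8.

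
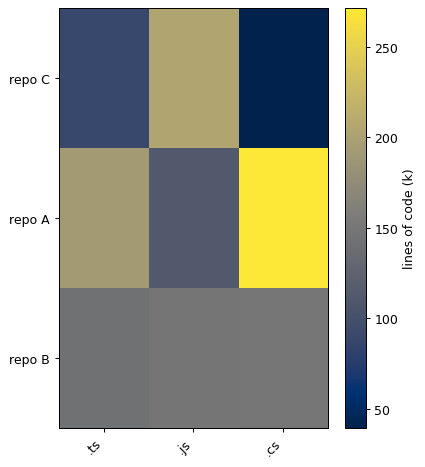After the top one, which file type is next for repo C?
Top 3 for repo C: .js ≈ 200, .ts ≈ 80, .cs ≈ 40.

.ts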